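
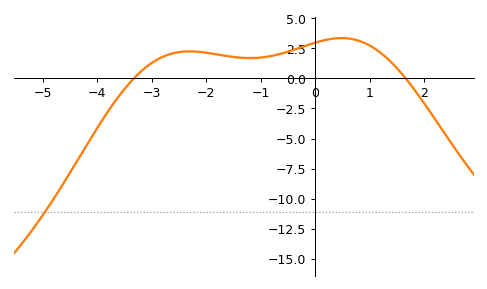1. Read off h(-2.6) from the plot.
2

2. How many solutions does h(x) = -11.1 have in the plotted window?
1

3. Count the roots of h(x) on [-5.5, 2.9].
2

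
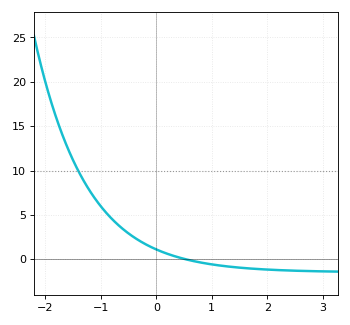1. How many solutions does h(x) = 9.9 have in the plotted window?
1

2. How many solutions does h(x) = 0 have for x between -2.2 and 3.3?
1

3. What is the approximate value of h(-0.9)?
5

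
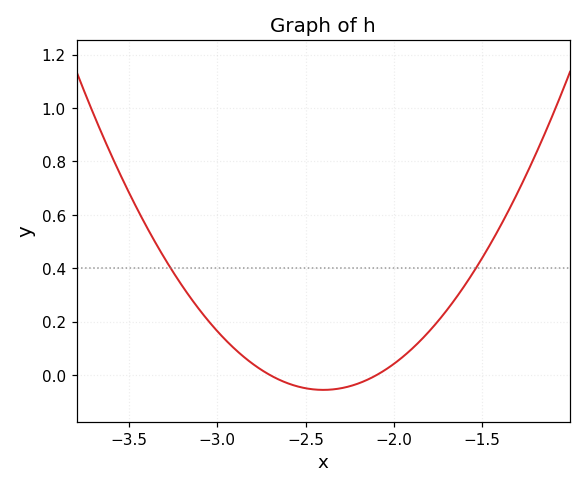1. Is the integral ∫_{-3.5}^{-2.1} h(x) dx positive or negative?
positive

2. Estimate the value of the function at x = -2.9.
0.1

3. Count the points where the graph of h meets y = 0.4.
2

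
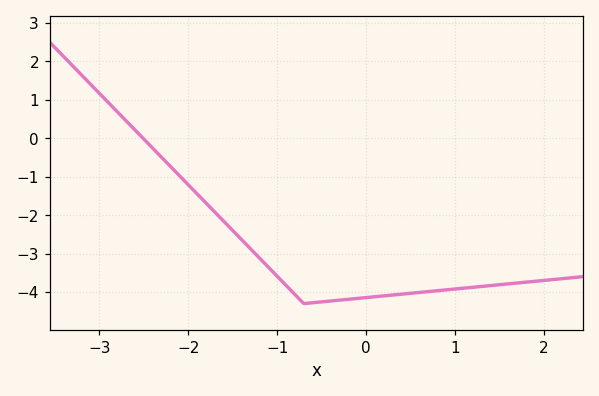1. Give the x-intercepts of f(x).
-2.51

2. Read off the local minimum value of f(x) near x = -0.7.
-4.3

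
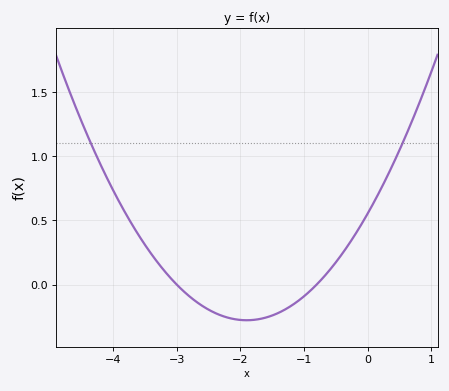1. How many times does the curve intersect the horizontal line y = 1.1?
2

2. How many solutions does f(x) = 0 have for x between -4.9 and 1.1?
2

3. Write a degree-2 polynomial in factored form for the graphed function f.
y = 0.23(x + 3)(x + 0.8)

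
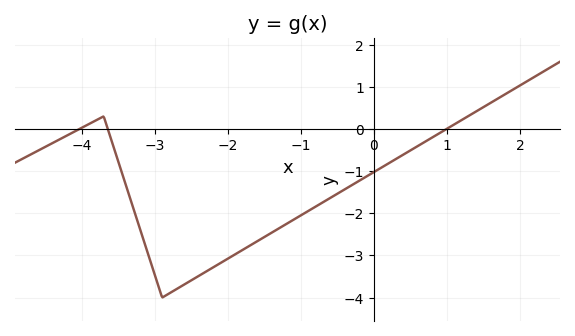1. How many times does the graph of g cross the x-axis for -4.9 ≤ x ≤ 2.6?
3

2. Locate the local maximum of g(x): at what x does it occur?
-3.7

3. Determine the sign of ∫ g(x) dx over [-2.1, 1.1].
negative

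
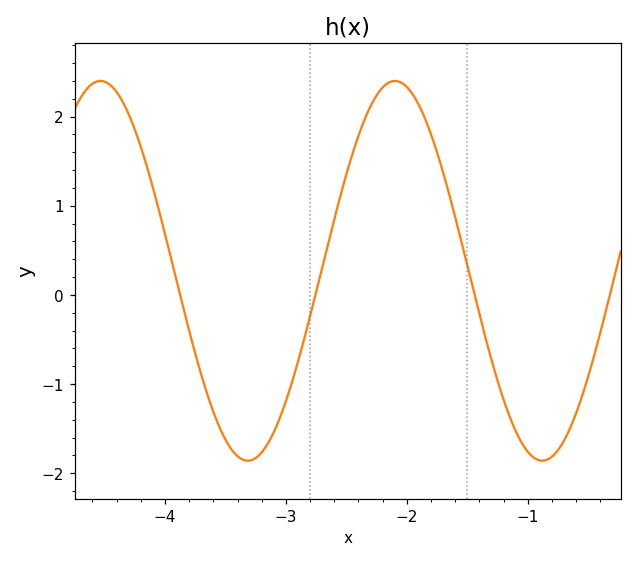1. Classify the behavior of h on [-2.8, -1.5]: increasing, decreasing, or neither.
neither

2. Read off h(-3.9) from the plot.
0.1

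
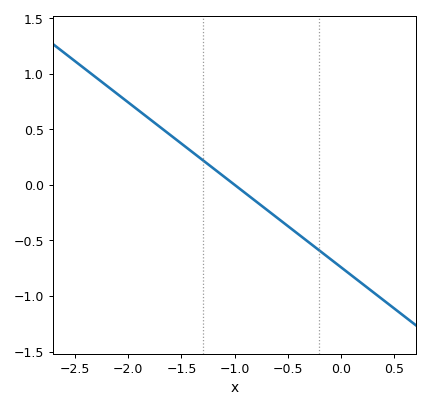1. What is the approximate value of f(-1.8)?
0.592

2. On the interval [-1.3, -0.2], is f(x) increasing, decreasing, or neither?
decreasing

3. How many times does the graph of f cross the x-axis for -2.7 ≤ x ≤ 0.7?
1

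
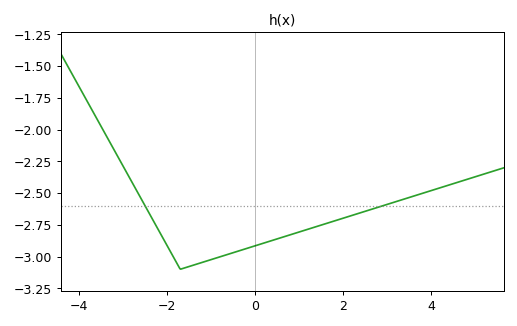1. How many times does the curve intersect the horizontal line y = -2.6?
2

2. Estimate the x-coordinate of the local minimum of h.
-1.7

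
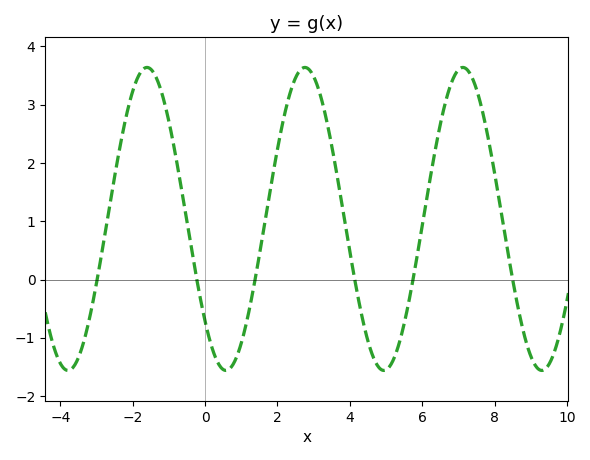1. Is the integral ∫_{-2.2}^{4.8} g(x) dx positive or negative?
positive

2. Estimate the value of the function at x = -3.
-0.1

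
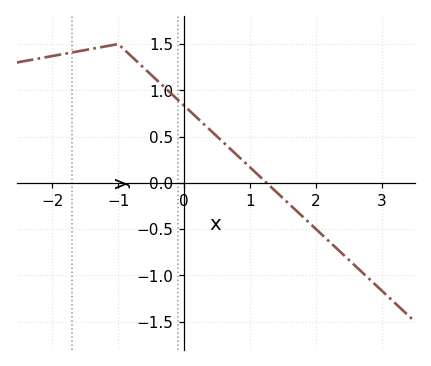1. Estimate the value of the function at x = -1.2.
1.45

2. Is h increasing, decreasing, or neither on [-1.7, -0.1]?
neither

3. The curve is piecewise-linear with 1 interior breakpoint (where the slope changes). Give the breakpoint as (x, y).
(-1, 1.5)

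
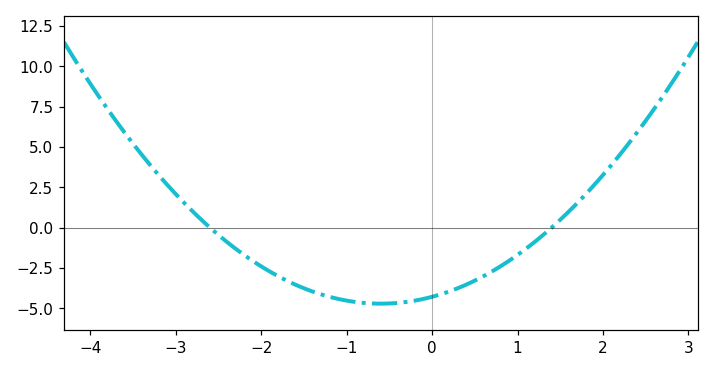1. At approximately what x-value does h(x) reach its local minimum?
-0.6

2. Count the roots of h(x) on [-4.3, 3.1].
2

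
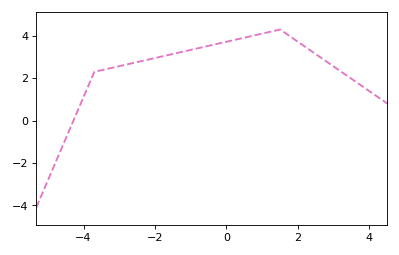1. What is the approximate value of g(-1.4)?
3.2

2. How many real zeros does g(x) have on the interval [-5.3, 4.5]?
1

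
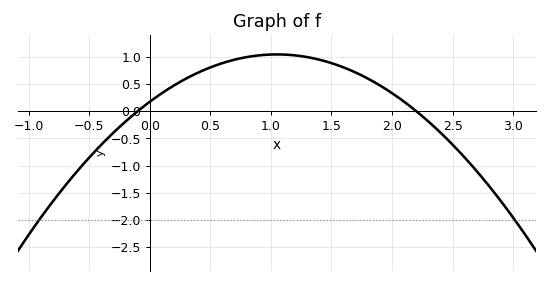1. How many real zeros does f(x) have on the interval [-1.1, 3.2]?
2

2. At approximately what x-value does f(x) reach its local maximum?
1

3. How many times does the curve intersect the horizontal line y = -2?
2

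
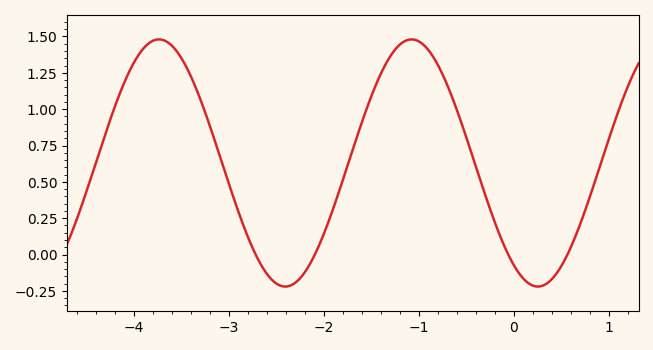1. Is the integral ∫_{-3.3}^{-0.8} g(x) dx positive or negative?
positive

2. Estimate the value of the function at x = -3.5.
1.34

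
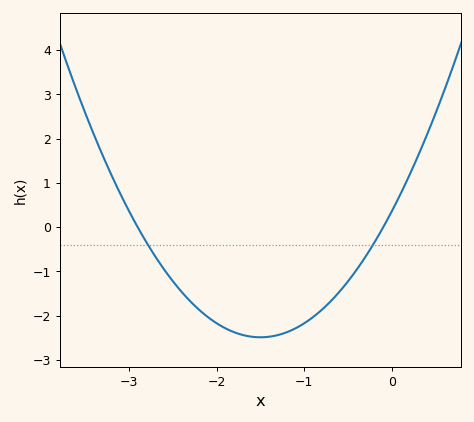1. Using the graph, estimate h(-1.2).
-2.4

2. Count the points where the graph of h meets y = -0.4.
2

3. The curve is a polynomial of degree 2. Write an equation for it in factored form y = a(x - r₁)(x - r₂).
y = 1.27(x + 2.9)(x + 0.1)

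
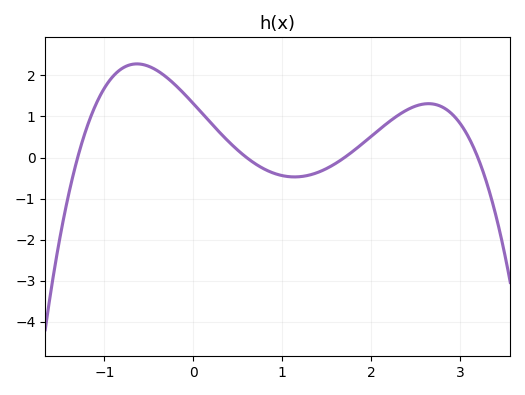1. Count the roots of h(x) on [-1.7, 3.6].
4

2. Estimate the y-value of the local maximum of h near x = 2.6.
1.31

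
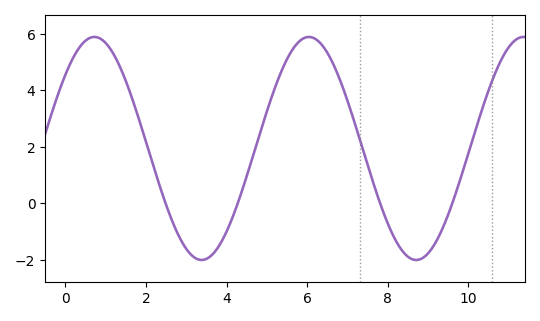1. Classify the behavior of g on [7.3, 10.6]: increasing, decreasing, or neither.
neither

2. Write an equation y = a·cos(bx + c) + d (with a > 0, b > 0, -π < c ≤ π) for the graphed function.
y = 3.95cos(1.18x - 0.85) + 1.94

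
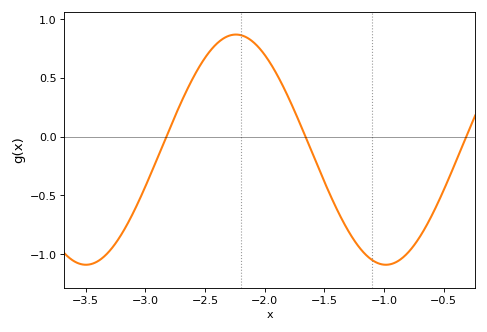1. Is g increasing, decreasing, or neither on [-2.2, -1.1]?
decreasing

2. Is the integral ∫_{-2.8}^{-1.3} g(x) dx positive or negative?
positive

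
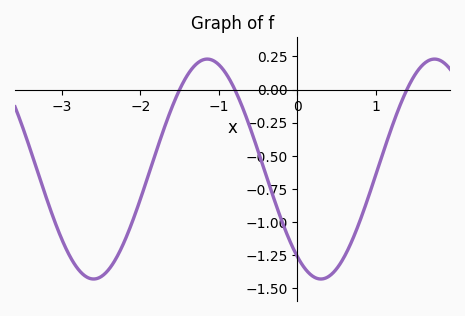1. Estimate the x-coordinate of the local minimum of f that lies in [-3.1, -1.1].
-2.6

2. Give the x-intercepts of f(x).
-1.5, -0.796, 1.4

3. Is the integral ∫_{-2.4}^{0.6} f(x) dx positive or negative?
negative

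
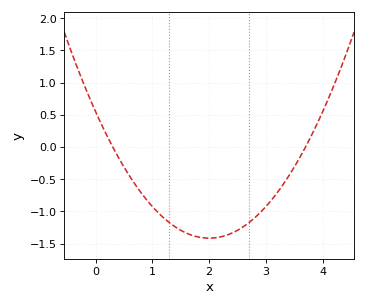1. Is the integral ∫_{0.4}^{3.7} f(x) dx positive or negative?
negative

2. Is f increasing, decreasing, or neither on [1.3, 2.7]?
neither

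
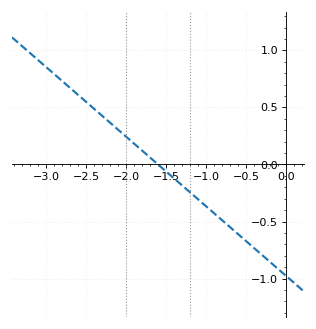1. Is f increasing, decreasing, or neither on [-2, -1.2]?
decreasing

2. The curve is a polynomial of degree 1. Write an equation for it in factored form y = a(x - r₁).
y = -0.61(x + 1.6)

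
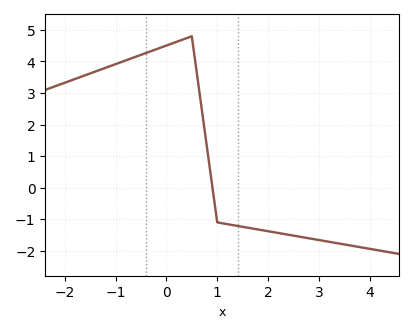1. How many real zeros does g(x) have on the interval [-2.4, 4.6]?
1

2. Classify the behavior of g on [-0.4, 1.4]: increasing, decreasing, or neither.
neither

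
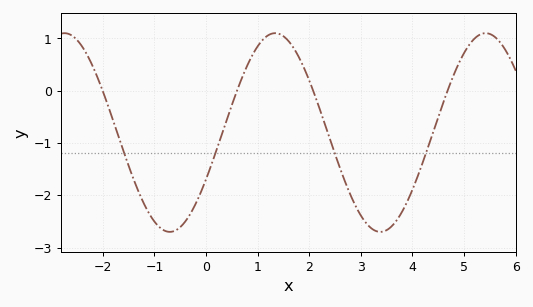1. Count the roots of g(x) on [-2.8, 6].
4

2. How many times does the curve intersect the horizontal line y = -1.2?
4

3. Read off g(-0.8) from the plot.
-2.68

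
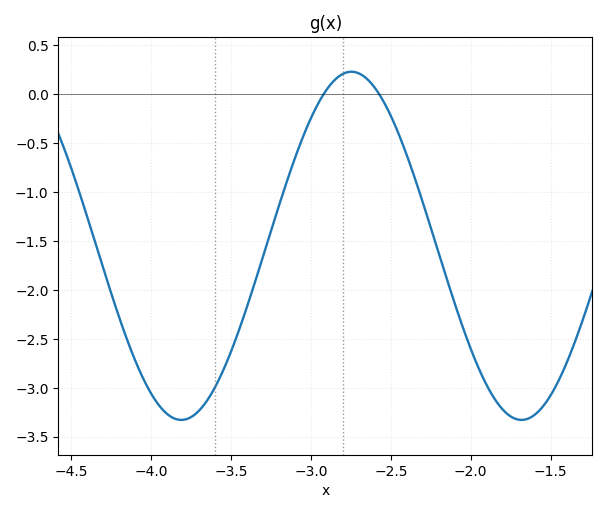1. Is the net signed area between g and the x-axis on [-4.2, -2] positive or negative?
negative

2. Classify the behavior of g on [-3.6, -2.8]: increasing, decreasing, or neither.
increasing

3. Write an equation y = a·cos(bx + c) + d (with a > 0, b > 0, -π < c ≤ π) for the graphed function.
y = 1.78cos(2.95x + 1.82) - 1.55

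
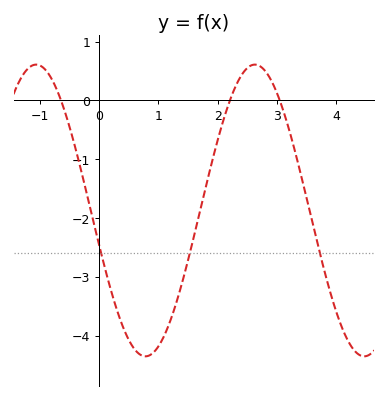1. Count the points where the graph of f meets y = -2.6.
3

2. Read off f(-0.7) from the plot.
0.1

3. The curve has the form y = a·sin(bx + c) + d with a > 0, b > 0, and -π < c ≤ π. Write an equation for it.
y = 2.48sin(1.7x - 2.9) - 1.87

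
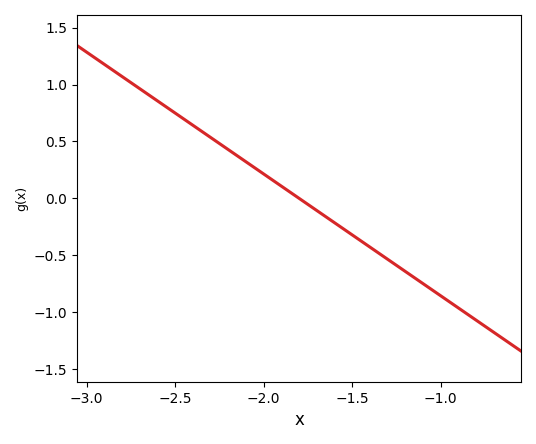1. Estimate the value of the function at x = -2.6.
0.85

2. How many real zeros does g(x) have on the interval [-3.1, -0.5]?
1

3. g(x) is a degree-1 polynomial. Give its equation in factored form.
y = -1.07(x + 1.8)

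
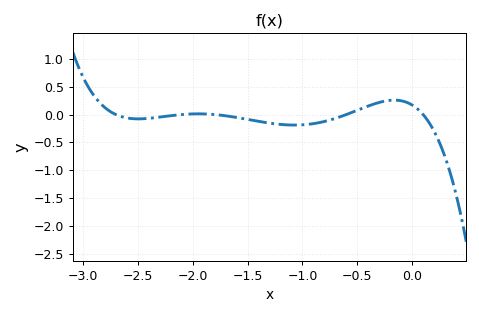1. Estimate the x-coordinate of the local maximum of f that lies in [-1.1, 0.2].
-0.163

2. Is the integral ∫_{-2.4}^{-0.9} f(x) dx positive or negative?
negative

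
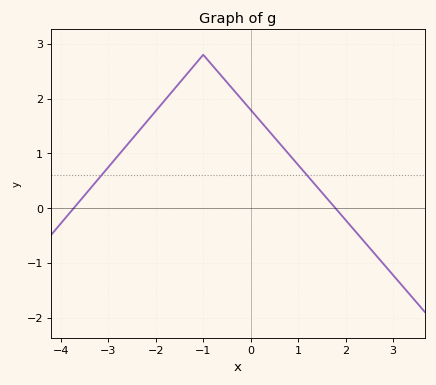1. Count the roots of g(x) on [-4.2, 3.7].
2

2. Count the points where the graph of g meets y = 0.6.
2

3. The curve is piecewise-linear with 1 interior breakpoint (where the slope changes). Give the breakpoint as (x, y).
(-1, 2.8)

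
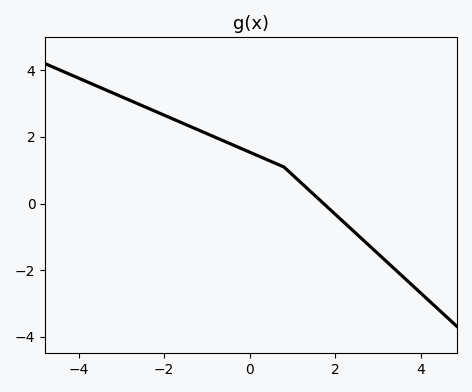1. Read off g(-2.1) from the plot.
2.71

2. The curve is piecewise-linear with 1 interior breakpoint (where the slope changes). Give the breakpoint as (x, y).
(0.8, 1.1)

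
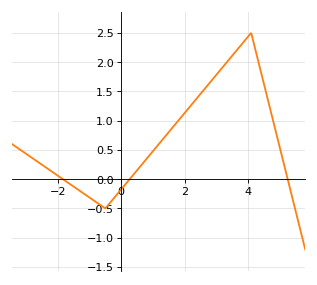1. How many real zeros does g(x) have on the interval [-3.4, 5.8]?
3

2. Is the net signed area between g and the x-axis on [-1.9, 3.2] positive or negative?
positive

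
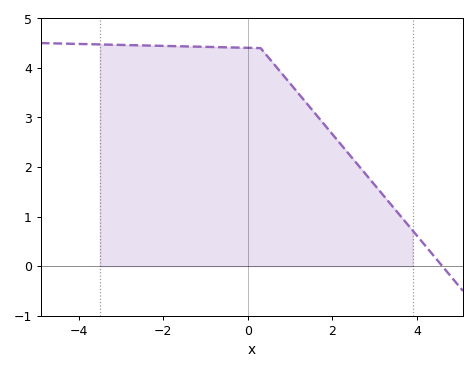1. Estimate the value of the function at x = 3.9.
0.717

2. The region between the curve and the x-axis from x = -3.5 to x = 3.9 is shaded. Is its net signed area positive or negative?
positive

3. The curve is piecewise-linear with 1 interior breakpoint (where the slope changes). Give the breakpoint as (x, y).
(0.3, 4.4)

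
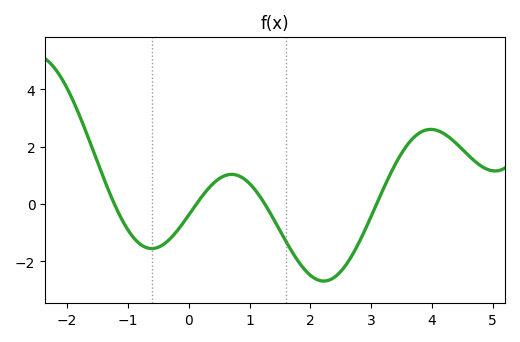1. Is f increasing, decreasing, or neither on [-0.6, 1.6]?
neither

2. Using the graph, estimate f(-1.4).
0.91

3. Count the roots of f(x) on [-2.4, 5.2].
4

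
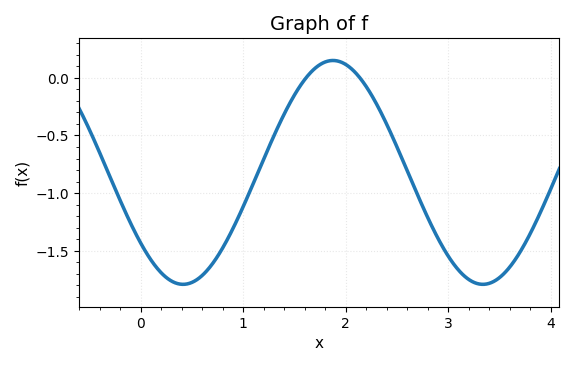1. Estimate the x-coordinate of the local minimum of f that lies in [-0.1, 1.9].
0.413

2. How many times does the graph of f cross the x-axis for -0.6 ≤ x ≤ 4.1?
2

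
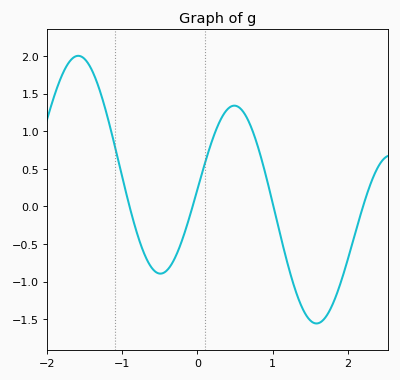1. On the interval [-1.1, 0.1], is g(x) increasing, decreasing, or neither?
neither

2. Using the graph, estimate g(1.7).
-1.5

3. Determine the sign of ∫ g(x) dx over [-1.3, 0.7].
positive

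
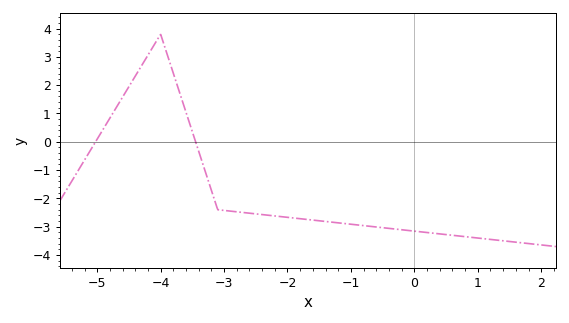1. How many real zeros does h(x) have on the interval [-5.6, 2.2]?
2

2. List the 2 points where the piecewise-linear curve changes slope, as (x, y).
(-4, 3.8); (-3.1, -2.4)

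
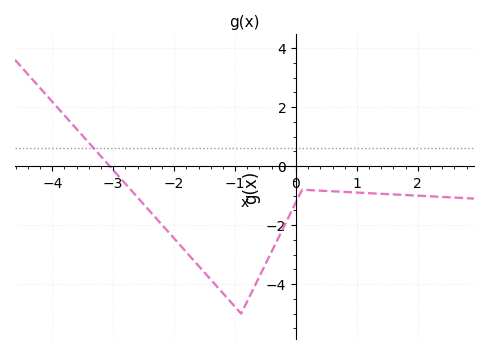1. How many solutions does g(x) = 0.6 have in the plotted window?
1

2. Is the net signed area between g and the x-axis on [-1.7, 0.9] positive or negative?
negative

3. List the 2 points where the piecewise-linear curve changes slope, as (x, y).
(-0.9, -5); (0.1, -0.8)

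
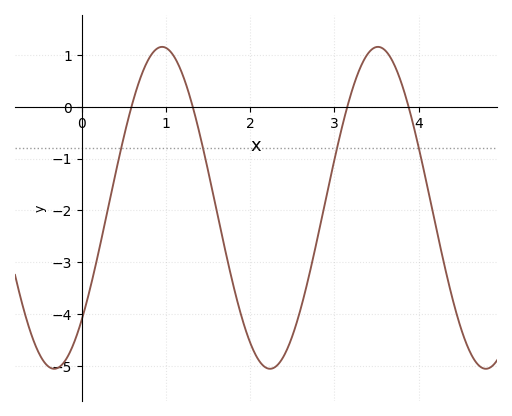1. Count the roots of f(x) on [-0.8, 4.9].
4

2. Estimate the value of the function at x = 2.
-4.6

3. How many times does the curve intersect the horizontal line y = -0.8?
4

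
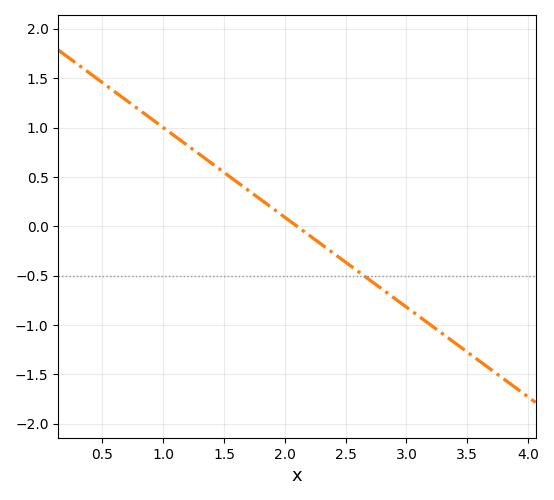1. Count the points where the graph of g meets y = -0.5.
1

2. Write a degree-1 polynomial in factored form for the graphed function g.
y = -0.91(x - 2.1)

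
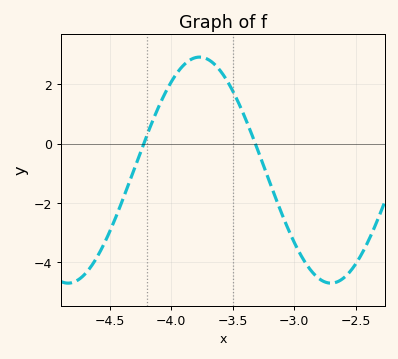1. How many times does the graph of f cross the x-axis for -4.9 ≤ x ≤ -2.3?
2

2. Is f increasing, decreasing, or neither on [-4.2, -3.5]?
neither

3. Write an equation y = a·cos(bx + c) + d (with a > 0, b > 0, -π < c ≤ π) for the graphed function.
y = 3.81cos(2.9x - 1.5) - 0.89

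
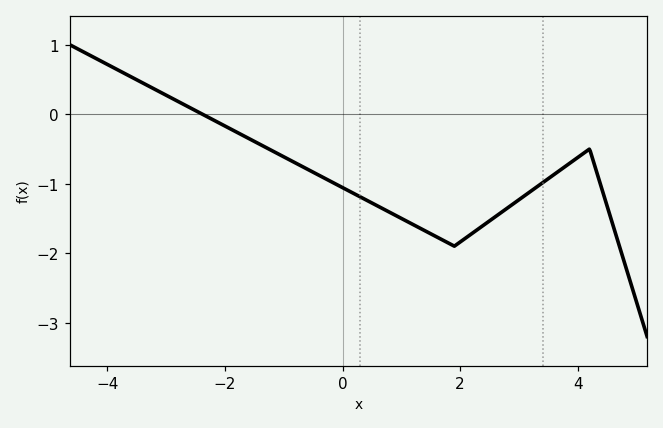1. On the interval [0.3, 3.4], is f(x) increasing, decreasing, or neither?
neither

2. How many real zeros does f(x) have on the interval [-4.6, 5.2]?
1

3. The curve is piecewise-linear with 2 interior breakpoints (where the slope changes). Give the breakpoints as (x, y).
(1.9, -1.9); (4.2, -0.5)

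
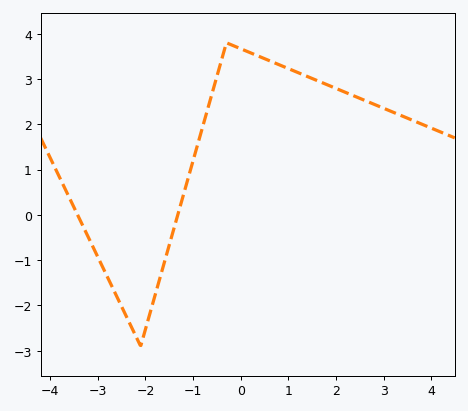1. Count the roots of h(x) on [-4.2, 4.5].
2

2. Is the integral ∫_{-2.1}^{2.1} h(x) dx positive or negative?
positive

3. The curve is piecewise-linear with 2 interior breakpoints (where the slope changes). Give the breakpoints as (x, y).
(-2.1, -2.9); (-0.3, 3.8)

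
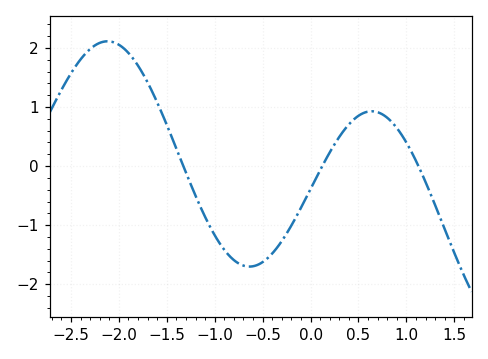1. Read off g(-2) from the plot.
2.1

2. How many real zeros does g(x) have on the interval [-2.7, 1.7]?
3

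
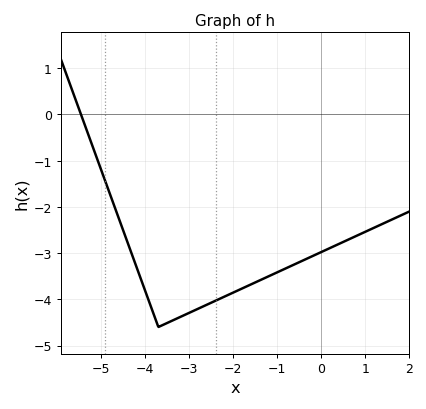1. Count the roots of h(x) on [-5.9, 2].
1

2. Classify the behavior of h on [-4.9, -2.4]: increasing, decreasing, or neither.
neither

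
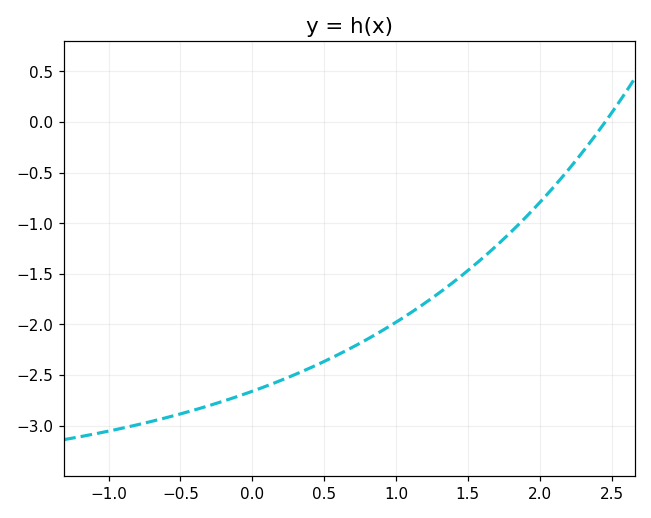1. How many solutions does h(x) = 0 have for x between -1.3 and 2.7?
1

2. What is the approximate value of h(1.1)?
-1.89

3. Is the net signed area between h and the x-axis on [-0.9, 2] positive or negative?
negative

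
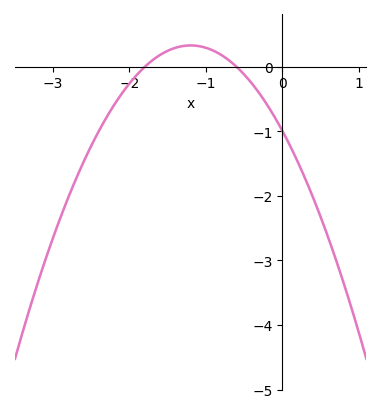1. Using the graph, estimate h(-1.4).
0.3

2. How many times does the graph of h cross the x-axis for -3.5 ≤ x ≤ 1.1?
2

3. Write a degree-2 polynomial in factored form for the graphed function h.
y = -0.92(x + 1.8)(x + 0.6)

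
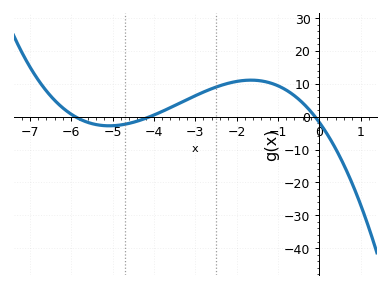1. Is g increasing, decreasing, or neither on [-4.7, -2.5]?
increasing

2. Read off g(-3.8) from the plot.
2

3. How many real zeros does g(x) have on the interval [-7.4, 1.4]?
3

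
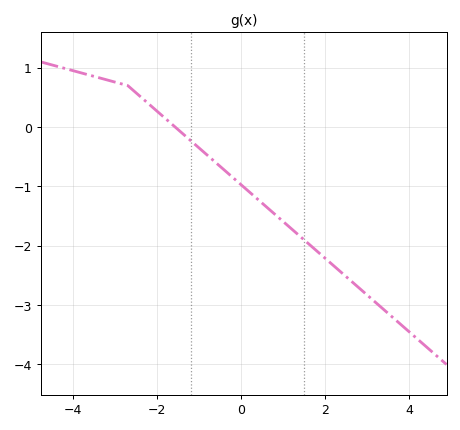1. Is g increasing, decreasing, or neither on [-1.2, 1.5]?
decreasing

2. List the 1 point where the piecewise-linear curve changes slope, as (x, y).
(-2.7, 0.7)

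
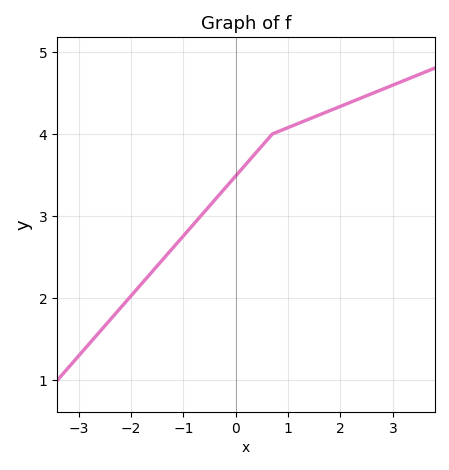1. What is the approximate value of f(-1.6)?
2.3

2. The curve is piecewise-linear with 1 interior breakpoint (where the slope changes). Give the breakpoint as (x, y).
(0.7, 4)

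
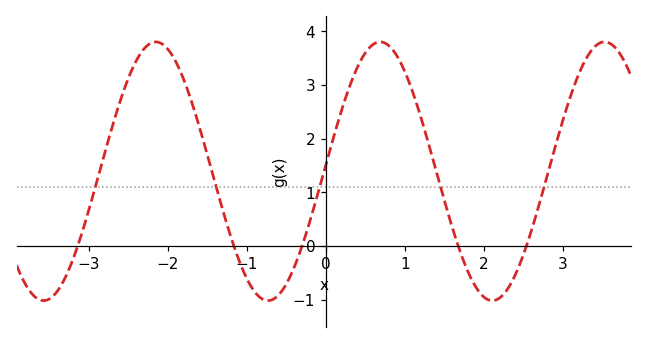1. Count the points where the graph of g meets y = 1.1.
5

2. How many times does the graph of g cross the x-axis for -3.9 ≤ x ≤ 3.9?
5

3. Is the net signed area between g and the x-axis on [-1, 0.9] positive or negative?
positive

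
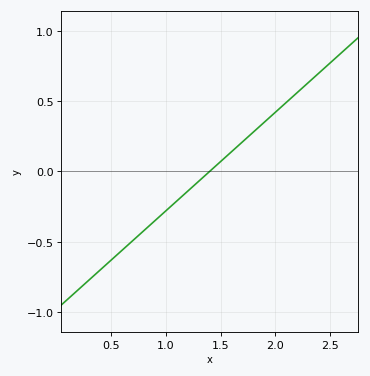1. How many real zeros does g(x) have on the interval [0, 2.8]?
1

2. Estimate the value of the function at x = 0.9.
-0.35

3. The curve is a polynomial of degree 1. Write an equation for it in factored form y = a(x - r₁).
y = 0.7(x - 1.4)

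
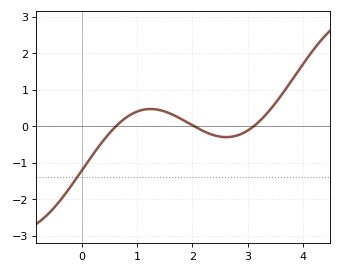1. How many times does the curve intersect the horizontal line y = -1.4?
1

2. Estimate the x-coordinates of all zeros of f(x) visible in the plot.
0.616, 2.03, 3.11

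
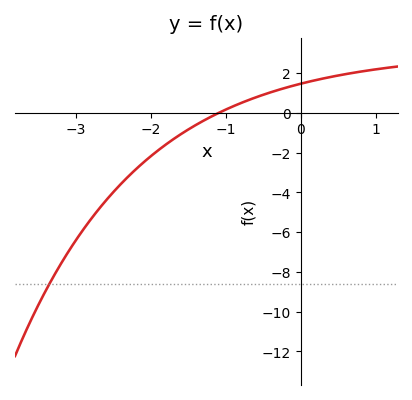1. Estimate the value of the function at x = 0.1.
1.55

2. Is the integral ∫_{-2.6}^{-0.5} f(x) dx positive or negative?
negative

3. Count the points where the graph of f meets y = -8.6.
1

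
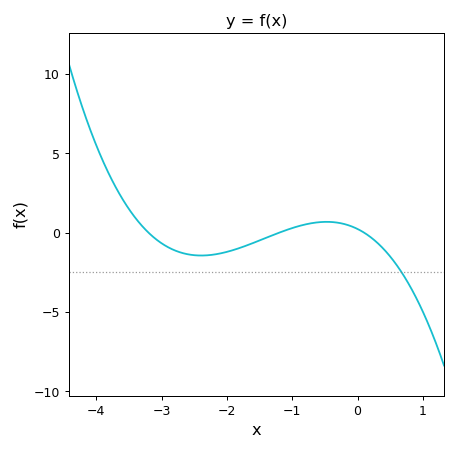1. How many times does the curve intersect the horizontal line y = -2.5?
1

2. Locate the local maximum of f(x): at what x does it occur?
-0.5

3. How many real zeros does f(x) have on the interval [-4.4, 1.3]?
3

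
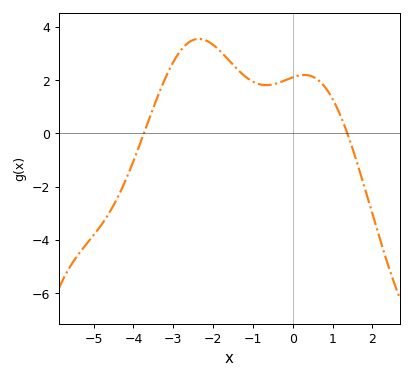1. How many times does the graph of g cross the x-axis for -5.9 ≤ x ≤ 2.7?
2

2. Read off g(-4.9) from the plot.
-3.63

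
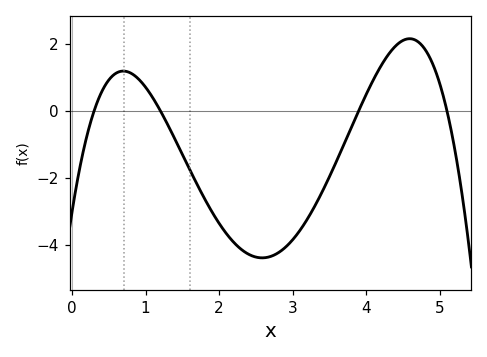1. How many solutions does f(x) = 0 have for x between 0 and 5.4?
4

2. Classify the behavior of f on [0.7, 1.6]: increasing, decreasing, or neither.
decreasing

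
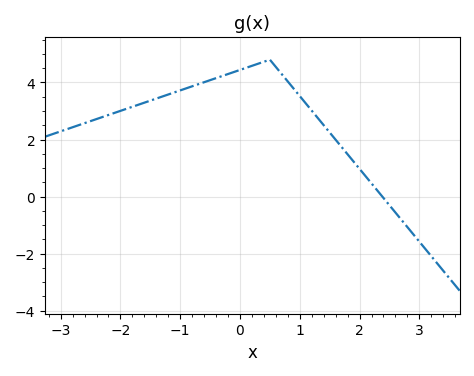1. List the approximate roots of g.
2.38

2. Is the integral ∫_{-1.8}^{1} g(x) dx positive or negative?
positive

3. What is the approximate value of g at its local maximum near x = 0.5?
4.8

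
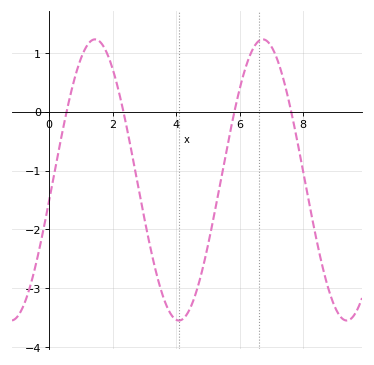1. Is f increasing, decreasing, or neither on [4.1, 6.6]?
increasing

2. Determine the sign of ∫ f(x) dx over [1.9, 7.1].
negative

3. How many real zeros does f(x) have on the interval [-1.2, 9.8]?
4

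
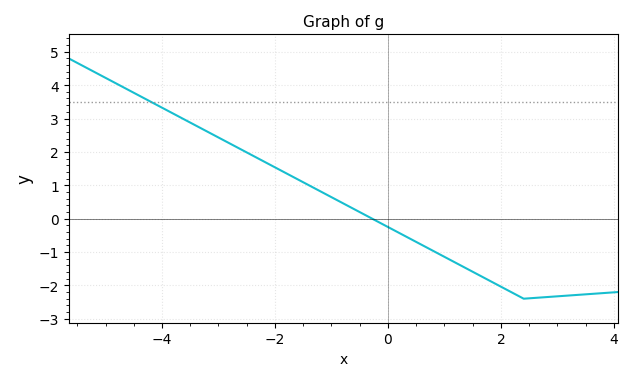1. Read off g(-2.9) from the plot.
2.34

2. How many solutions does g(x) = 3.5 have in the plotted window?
1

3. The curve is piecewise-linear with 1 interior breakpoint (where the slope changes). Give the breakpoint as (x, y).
(2.4, -2.4)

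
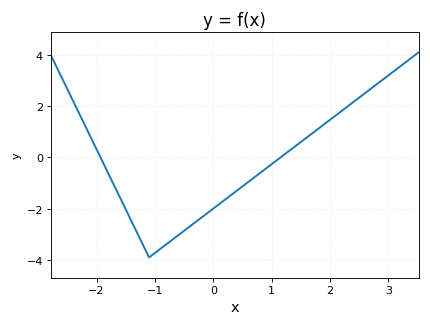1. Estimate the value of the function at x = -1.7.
-1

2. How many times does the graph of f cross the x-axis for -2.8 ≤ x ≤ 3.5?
2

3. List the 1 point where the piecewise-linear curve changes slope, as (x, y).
(-1.1, -3.9)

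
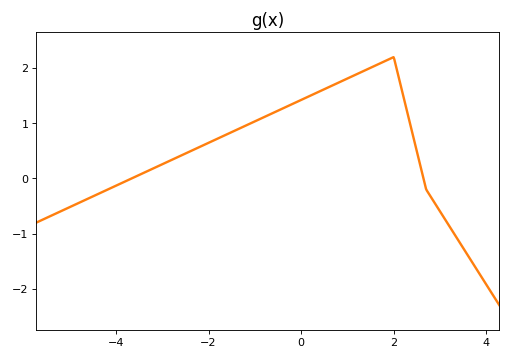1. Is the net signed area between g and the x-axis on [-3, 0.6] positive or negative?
positive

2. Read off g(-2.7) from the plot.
0.4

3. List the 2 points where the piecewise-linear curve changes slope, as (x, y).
(2, 2.2); (2.7, -0.2)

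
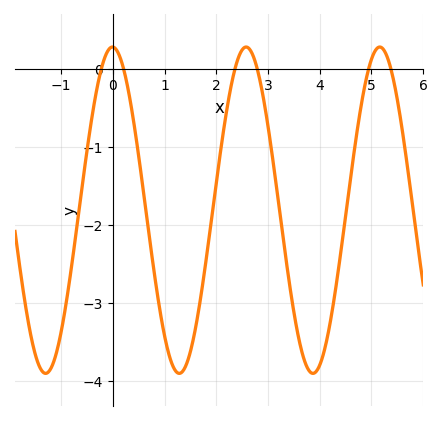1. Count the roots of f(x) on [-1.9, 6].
6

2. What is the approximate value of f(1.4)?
-3.8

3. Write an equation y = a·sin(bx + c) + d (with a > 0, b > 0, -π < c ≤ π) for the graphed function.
y = 2.09sin(2.4x + 1.6) - 1.81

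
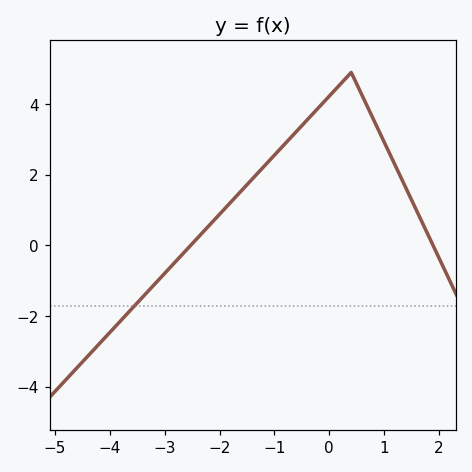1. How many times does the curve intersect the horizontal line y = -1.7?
1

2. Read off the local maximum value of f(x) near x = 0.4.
4.8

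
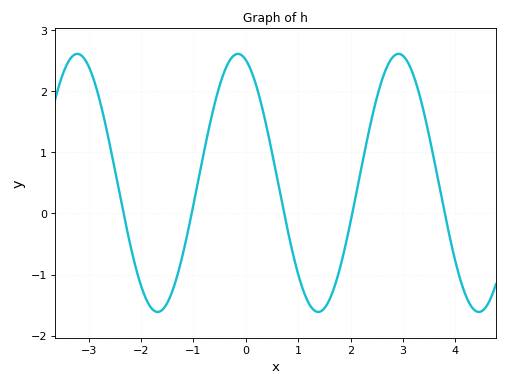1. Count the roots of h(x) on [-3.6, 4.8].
5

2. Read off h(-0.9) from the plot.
0.6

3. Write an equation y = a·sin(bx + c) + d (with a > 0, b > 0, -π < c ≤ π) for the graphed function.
y = 2.11sin(2x + 1.9) + 0.5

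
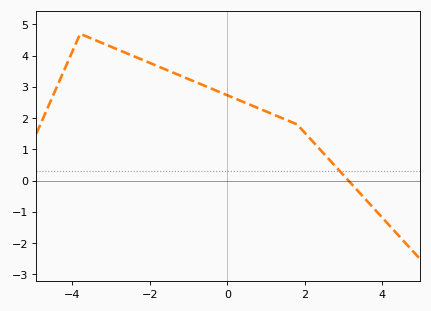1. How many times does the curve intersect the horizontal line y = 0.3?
1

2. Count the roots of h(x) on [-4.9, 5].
1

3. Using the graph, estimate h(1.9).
1.66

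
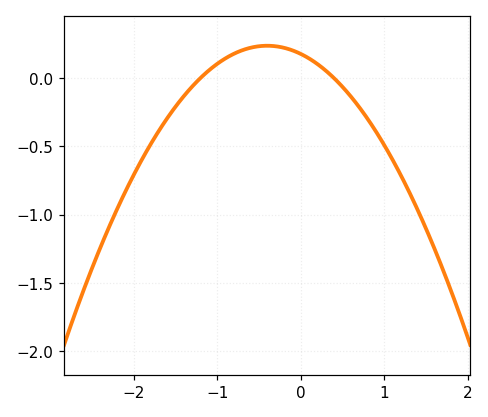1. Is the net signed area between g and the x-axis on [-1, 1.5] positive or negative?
negative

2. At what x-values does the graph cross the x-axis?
-1.2, 0.4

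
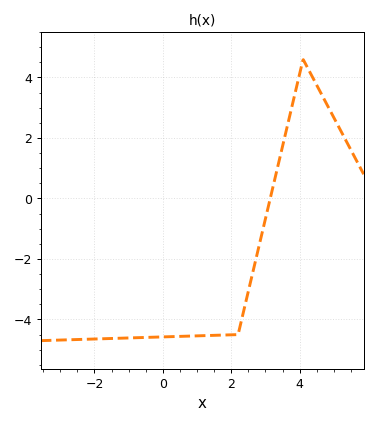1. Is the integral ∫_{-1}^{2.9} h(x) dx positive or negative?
negative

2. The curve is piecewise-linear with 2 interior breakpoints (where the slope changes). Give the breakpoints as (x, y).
(2.2, -4.5); (4.1, 4.6)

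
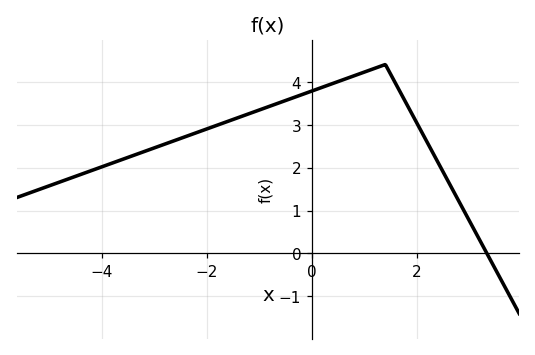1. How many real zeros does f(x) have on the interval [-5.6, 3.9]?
1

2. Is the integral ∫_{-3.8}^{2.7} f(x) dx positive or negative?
positive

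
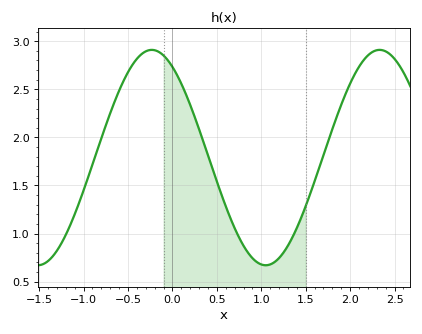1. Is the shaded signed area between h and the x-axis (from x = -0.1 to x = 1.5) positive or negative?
positive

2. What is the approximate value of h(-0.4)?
2.82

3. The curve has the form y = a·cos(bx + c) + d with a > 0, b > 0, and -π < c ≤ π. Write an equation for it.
y = 1.12cos(2.45x + 0.57) + 1.79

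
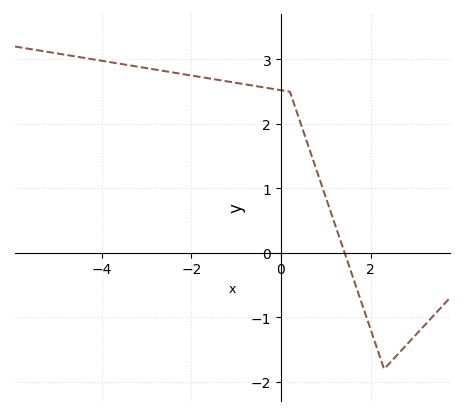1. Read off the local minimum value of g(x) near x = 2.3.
-1.8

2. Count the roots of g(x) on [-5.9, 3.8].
1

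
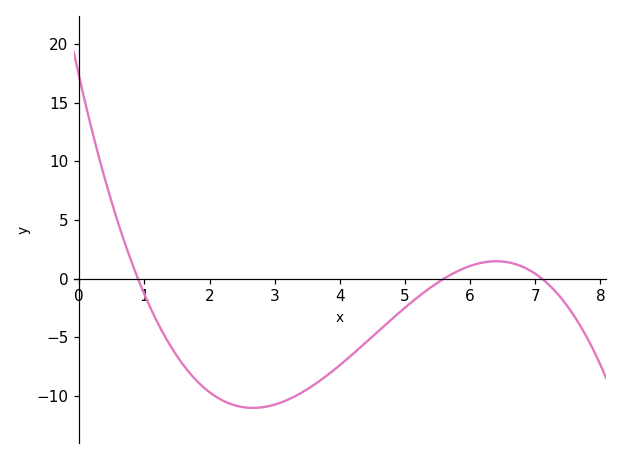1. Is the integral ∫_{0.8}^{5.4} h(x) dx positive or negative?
negative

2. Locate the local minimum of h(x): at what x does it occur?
2.66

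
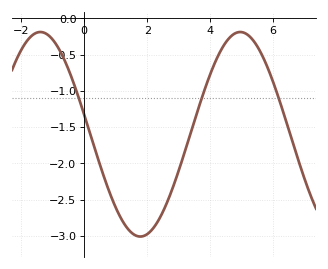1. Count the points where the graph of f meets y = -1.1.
3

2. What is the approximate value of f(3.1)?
-1.97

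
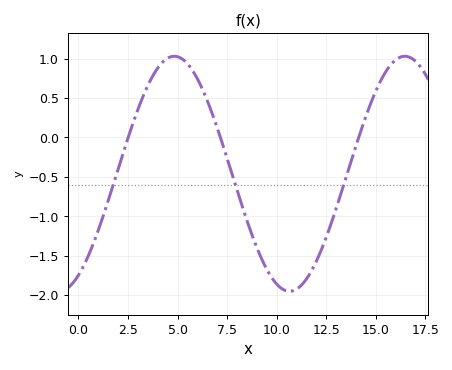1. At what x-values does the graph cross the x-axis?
2.51, 7.16, 14.1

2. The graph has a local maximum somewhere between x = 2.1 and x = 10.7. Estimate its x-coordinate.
4.84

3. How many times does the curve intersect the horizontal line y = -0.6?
3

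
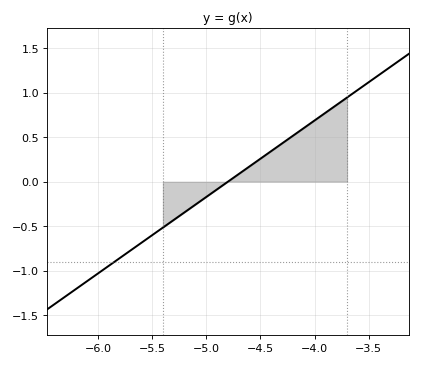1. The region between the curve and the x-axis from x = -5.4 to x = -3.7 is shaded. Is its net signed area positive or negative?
positive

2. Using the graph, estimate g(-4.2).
0.516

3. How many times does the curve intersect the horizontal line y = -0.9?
1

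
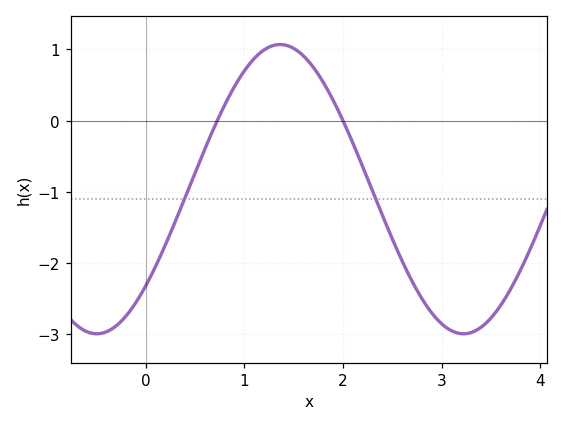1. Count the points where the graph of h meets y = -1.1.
2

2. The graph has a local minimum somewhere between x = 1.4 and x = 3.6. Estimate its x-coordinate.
3.2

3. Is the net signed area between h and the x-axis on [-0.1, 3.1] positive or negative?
negative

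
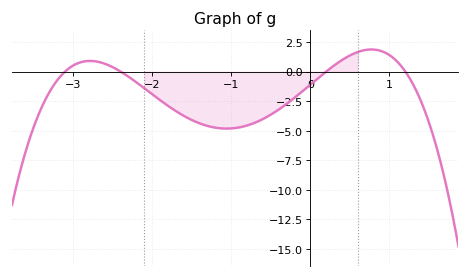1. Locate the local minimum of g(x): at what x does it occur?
-1.06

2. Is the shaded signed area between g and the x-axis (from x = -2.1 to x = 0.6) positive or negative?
negative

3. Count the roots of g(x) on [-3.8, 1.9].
4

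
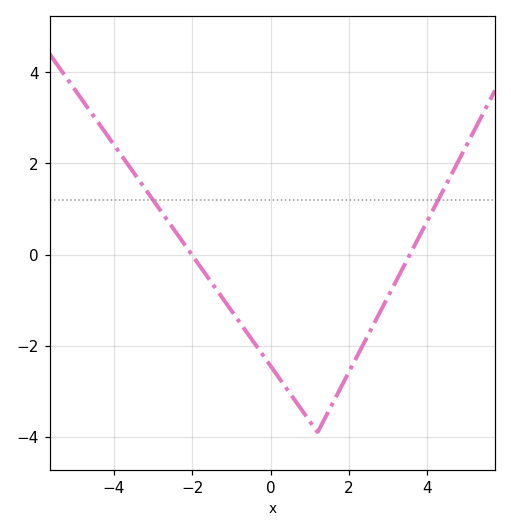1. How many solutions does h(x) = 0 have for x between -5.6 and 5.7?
2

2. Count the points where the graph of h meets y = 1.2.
2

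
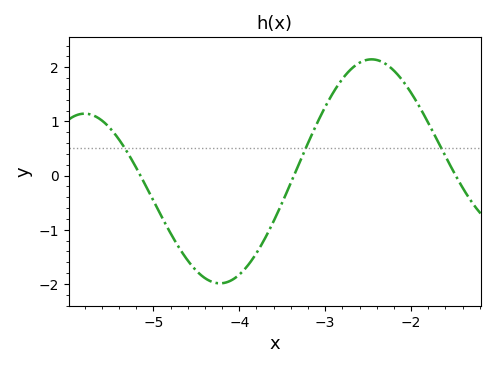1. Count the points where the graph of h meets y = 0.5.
3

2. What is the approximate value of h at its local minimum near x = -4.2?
-2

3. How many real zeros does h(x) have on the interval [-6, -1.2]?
3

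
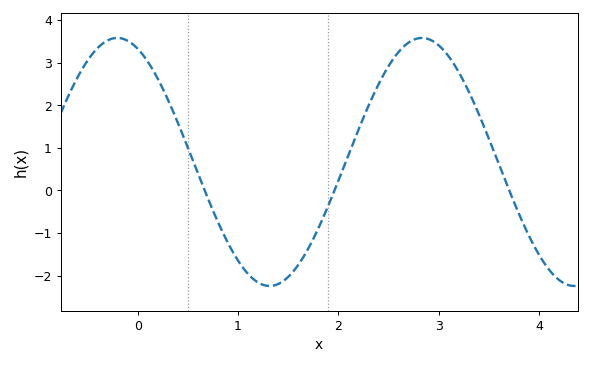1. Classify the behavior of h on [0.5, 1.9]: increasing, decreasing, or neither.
neither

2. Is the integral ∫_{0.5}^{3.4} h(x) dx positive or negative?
positive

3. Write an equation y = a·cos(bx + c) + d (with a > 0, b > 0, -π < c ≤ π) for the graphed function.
y = 2.91cos(2.1x + 0.42) + 0.67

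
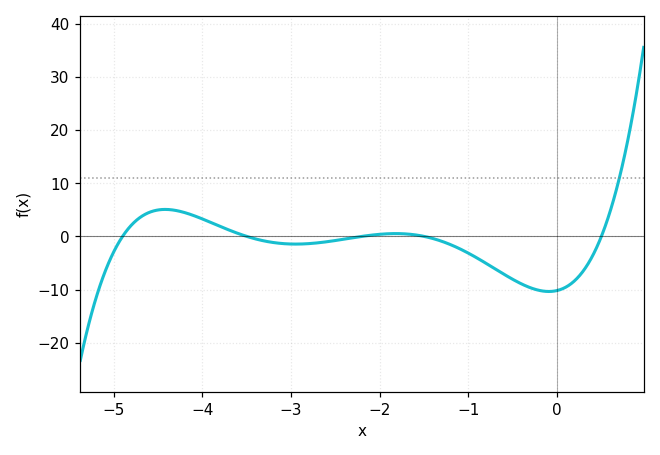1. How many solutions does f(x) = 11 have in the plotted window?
1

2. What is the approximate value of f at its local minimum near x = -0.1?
-10.4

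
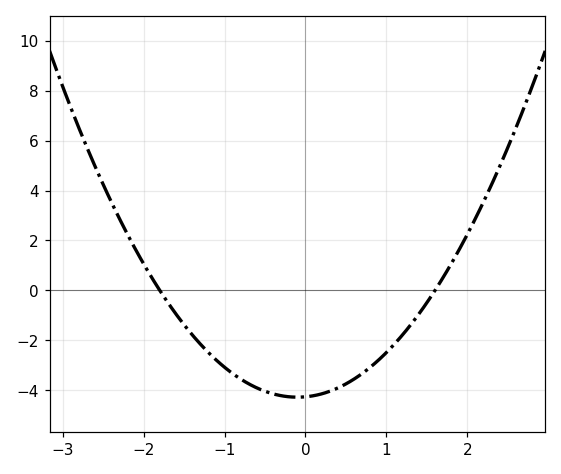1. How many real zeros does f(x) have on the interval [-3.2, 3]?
2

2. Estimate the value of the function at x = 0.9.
-2.8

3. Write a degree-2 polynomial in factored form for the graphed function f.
y = 1.48(x + 1.8)(x - 1.6)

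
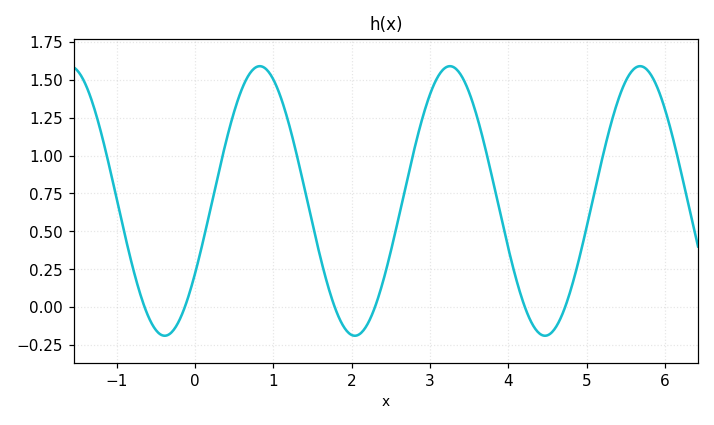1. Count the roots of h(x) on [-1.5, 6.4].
6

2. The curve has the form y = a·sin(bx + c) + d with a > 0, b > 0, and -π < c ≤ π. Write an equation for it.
y = 0.89sin(2.6x - 0.57) + 0.7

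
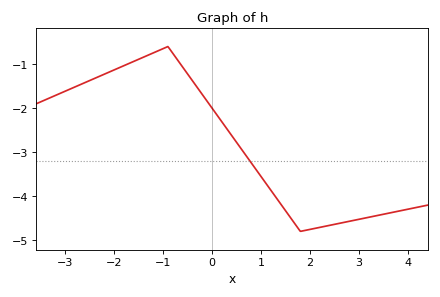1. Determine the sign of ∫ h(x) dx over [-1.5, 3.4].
negative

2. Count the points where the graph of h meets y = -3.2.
1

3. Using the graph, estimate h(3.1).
-4.5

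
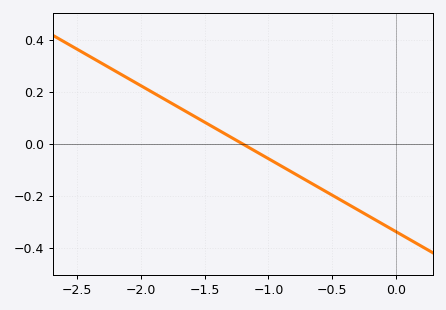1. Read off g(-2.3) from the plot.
0.308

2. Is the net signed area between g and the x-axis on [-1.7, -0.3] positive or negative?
negative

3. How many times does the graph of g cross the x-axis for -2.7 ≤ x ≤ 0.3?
1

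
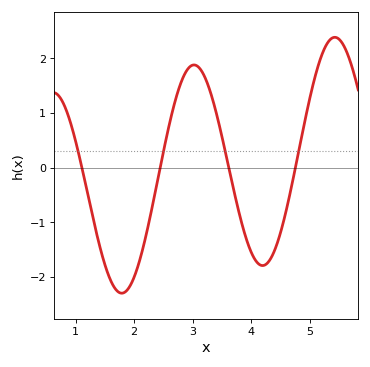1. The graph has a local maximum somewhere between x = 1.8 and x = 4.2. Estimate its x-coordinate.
3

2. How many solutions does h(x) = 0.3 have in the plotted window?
4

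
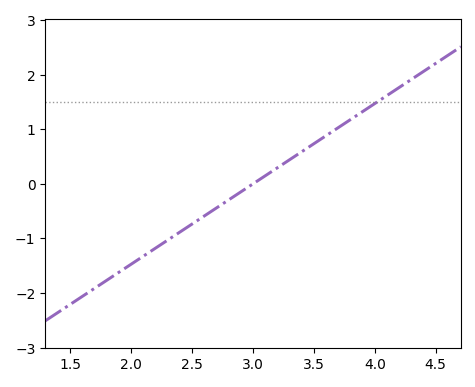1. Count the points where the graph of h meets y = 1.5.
1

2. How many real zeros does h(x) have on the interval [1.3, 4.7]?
1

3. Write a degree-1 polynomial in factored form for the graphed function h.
y = 1.47(x - 3)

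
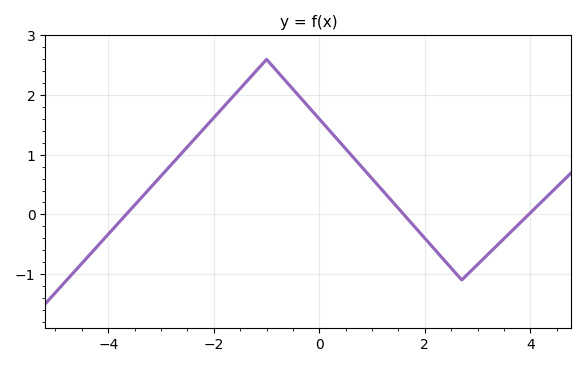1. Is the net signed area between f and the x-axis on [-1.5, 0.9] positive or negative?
positive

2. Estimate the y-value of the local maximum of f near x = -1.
2.6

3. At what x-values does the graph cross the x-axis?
-3.6, 1.6, 4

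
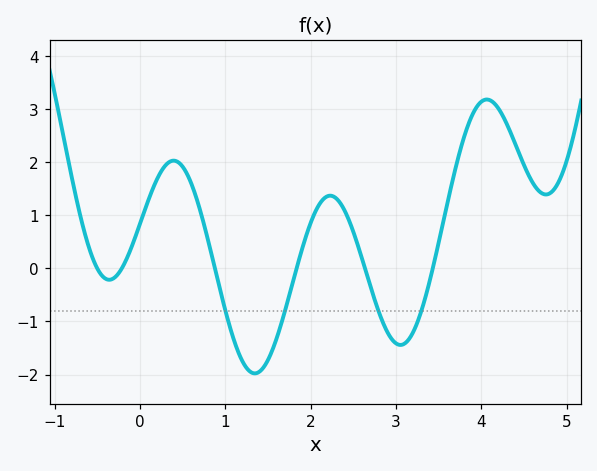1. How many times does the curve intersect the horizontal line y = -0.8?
4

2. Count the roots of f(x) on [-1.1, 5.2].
6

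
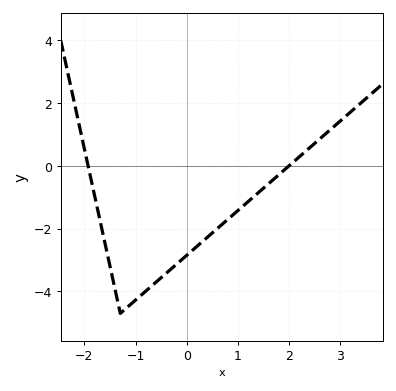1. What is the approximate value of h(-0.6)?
-3.7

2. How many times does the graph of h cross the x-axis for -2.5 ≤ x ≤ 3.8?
2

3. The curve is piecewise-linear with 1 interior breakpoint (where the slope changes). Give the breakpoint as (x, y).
(-1.3, -4.7)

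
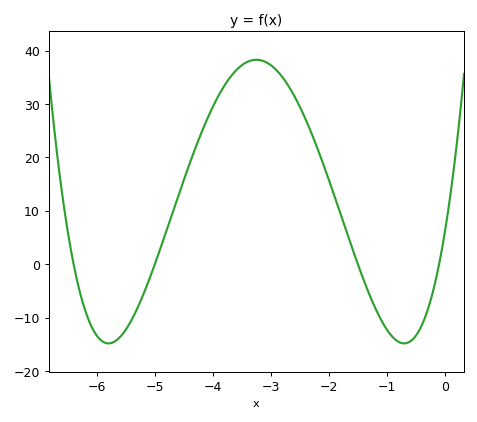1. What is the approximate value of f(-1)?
-12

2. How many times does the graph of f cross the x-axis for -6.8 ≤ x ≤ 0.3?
4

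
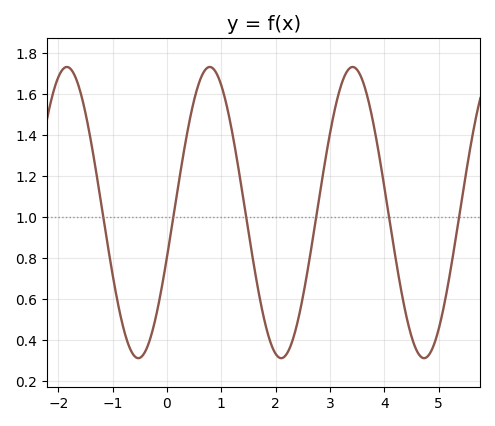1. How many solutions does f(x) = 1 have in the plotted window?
6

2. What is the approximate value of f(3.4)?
1.73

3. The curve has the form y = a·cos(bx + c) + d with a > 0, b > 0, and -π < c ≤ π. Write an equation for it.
y = 0.71cos(2.39x - 1.88) + 1.02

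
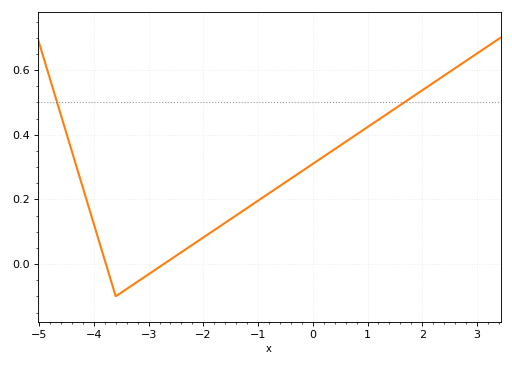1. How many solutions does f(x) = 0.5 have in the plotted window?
2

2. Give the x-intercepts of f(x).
-3.8, -2.8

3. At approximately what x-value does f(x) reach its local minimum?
-3.6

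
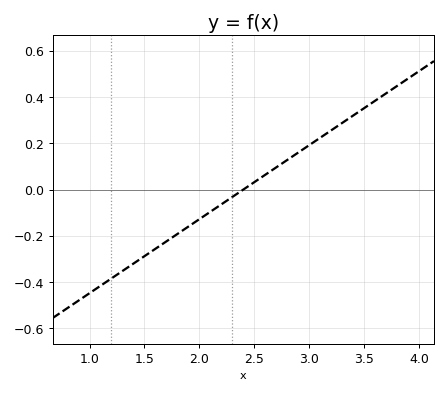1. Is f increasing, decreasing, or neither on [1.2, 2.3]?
increasing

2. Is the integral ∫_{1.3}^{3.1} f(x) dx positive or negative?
negative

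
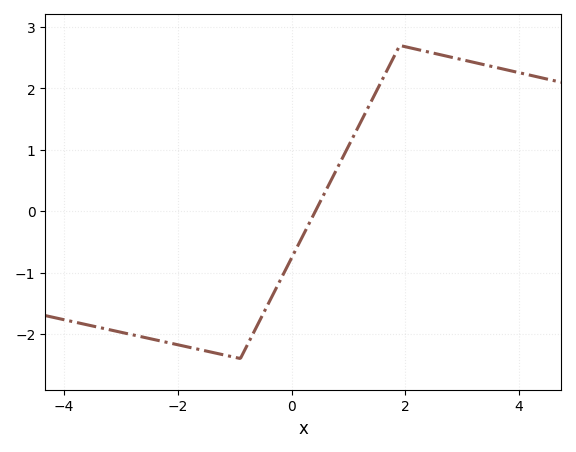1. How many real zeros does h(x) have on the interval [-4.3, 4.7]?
1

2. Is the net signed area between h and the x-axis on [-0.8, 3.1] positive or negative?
positive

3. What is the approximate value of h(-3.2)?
-1.9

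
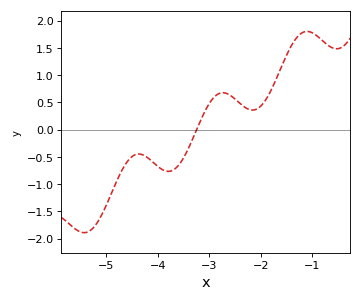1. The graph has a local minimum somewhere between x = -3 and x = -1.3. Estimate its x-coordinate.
-2.2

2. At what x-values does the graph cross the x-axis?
-3.2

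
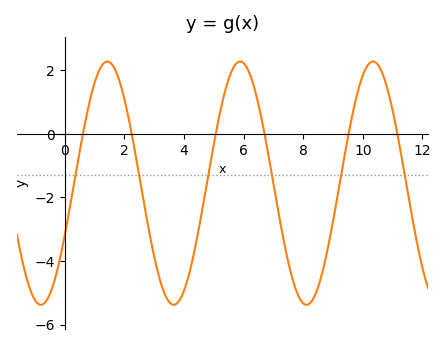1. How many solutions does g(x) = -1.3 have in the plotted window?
6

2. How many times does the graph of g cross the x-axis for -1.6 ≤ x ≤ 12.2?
6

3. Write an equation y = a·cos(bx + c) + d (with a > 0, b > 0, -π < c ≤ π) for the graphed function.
y = 3.83cos(1.4x - 2) - 1.55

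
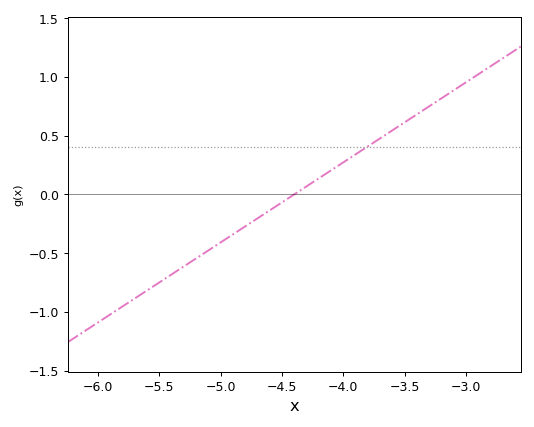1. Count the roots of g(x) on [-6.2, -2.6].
1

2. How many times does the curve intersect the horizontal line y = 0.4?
1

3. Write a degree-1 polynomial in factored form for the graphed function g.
y = 0.68(x + 4.4)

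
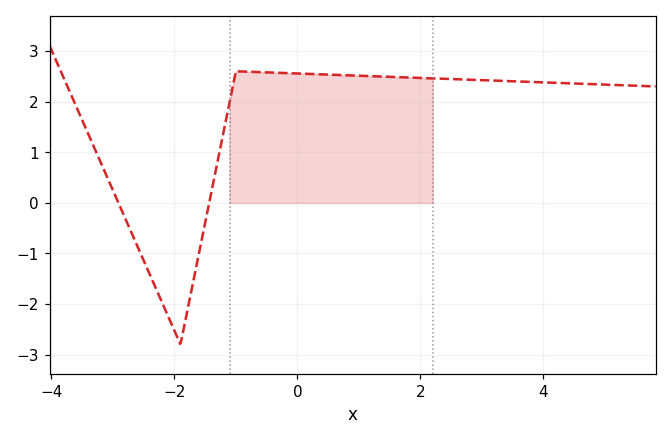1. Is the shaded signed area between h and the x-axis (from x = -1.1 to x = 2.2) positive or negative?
positive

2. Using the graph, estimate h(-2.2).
-1.97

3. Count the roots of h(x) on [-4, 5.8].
2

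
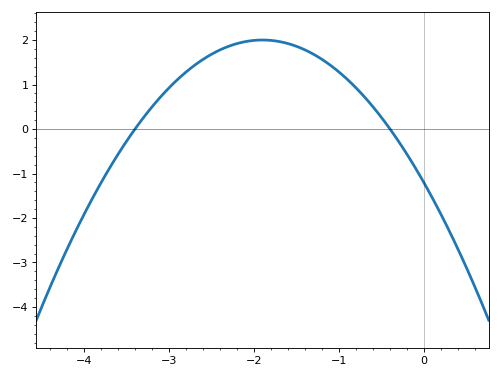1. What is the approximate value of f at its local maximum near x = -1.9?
2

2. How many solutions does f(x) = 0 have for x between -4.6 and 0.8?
2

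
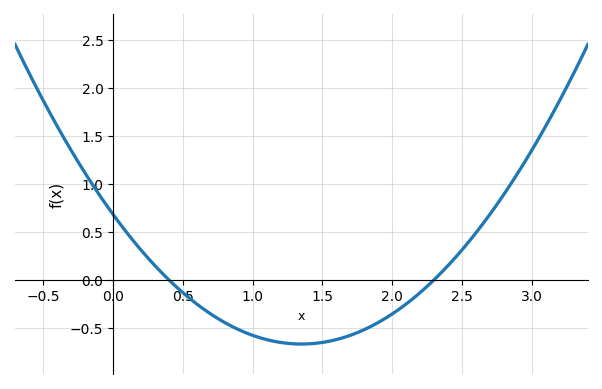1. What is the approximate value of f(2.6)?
0.488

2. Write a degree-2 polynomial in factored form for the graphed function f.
y = 0.74(x - 0.4)(x - 2.3)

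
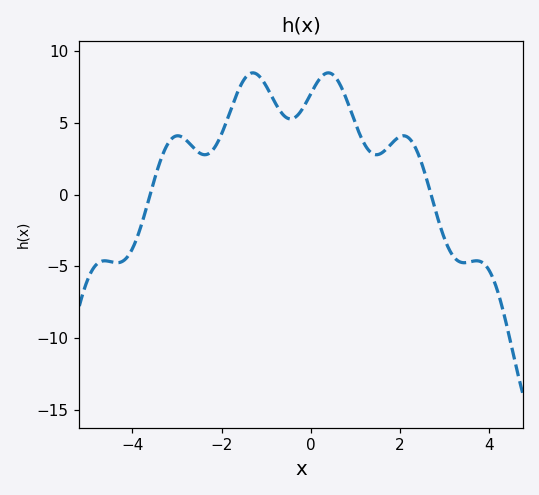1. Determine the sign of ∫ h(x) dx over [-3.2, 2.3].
positive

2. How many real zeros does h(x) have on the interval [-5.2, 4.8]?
2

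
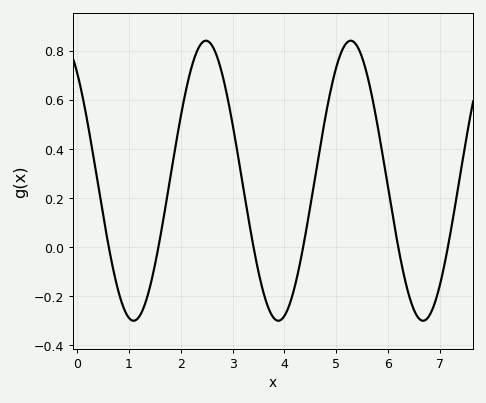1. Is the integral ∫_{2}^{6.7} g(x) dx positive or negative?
positive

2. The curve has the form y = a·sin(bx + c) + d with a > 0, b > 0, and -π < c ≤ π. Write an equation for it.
y = 0.57sin(2.2x + 2.3) + 0.27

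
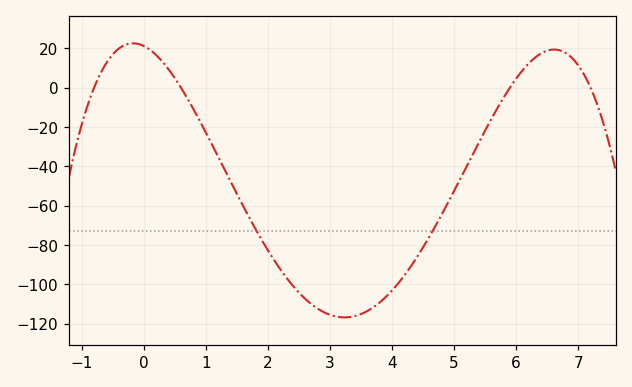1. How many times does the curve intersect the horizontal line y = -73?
2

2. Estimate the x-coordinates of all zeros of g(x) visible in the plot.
-0.8, 0.6, 5.8, 7.2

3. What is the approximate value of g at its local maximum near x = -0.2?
22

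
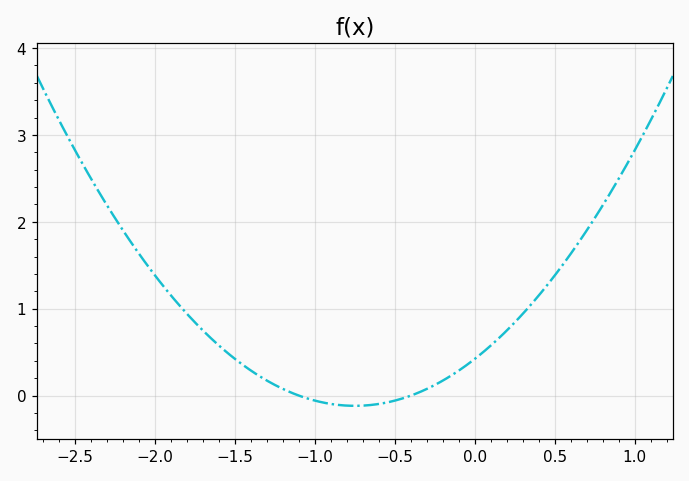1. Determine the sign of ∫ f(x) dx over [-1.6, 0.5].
positive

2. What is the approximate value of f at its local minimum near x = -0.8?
-0.1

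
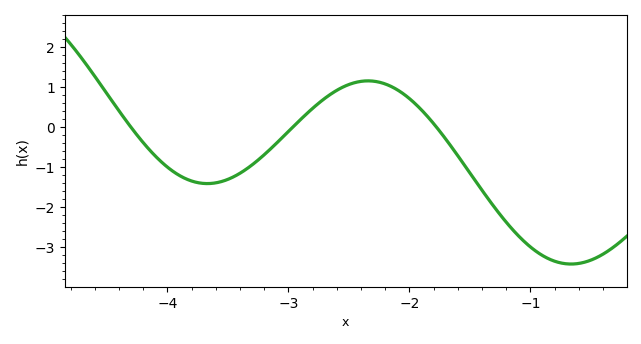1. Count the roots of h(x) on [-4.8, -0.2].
3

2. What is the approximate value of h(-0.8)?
-3.4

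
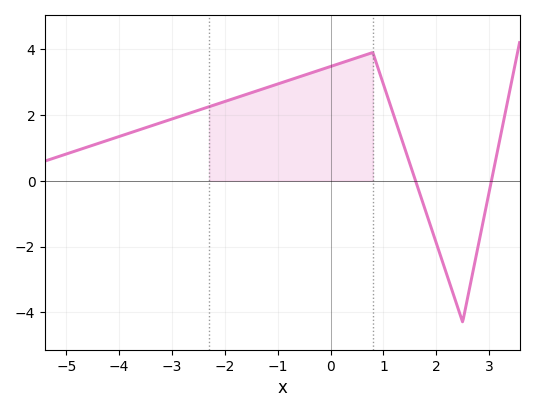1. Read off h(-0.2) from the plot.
3.37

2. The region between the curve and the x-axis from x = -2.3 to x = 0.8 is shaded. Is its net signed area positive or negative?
positive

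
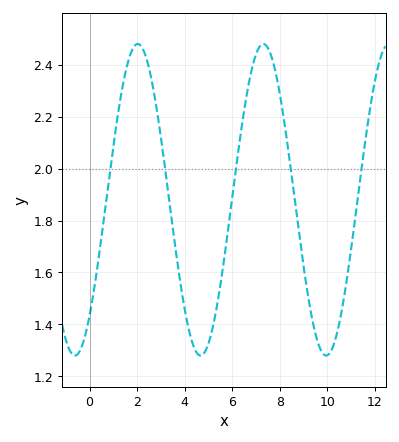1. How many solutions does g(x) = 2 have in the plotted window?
5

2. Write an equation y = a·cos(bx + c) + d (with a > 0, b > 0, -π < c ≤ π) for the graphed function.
y = 0.6cos(1.19x - 2.41) + 1.88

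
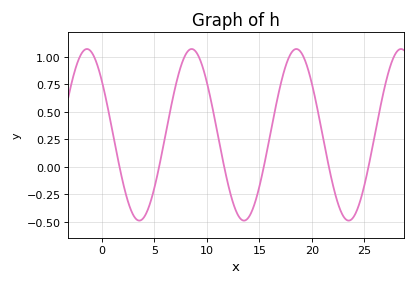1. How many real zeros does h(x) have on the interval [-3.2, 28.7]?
6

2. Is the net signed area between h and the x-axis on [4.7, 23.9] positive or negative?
positive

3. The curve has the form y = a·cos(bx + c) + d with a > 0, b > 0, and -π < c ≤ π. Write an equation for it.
y = 0.78cos(0.63x + 0.9) + 0.29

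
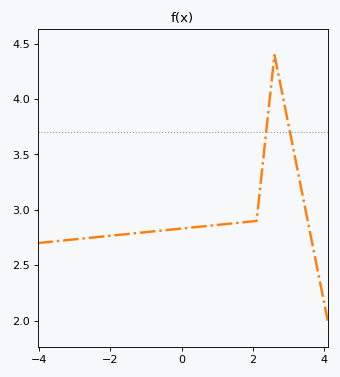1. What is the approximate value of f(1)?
2.85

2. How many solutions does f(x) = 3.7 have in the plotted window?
2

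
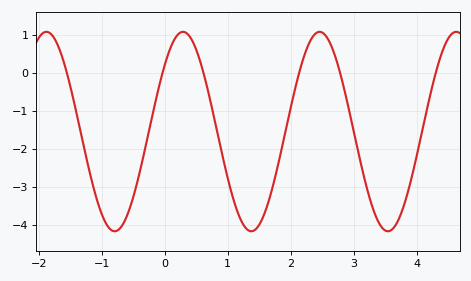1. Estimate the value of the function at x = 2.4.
1.05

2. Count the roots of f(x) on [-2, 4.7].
6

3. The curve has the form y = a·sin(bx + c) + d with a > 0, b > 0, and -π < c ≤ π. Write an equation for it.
y = 2.63sin(2.9x + 0.73) - 1.54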